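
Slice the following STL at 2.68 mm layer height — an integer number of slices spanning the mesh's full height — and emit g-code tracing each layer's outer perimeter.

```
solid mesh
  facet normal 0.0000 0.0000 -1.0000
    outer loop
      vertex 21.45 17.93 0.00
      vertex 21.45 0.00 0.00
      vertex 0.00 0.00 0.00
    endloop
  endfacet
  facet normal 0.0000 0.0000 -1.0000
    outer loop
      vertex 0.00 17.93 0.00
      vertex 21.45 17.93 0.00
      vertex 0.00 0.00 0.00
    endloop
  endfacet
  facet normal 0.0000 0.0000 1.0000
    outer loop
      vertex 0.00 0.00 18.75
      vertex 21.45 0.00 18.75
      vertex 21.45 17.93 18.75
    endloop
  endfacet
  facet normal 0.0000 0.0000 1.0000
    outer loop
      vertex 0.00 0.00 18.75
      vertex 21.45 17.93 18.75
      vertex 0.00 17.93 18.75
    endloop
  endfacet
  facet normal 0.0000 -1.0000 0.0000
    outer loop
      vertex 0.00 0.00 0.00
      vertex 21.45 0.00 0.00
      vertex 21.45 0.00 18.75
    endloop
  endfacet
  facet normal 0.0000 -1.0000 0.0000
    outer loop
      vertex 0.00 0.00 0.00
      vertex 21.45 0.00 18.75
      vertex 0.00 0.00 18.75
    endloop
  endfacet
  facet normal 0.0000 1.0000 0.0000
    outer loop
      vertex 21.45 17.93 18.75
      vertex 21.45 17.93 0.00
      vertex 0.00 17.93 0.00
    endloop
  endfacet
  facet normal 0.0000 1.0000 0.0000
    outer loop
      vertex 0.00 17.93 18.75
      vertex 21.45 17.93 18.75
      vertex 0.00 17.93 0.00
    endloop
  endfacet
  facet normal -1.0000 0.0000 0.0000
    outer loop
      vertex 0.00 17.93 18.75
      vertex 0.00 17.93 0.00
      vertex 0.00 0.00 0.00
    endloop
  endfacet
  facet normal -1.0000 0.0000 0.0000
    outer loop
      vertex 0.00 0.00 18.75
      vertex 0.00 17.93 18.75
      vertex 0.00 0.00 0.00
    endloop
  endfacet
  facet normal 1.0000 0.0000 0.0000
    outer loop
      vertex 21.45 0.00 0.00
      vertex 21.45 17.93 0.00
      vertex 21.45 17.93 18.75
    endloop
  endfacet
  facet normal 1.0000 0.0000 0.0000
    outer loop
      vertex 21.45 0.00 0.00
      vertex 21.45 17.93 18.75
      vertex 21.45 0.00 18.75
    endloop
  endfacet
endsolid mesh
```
; perimeter-only toolpath
G21 ; units = mm
G90 ; absolute positioning
G28 ; home
; layer 1
G0 Z2.68
G0 X0.00 Y0.00
G1 X21.45 Y0.00
G1 X21.45 Y17.93
G1 X0.00 Y17.93
G1 X0.00 Y0.00
; layer 2
G0 Z5.36
G0 X0.00 Y0.00
G1 X21.45 Y0.00
G1 X21.45 Y17.93
G1 X0.00 Y17.93
G1 X0.00 Y0.00
; layer 3
G0 Z8.04
G0 X0.00 Y0.00
G1 X21.45 Y0.00
G1 X21.45 Y17.93
G1 X0.00 Y17.93
G1 X0.00 Y0.00
; layer 4
G0 Z10.71
G0 X0.00 Y0.00
G1 X21.45 Y0.00
G1 X21.45 Y17.93
G1 X0.00 Y17.93
G1 X0.00 Y0.00
; layer 5
G0 Z13.39
G0 X0.00 Y0.00
G1 X21.45 Y0.00
G1 X21.45 Y17.93
G1 X0.00 Y17.93
G1 X0.00 Y0.00
; layer 6
G0 Z16.07
G0 X0.00 Y0.00
G1 X21.45 Y0.00
G1 X21.45 Y17.93
G1 X0.00 Y17.93
G1 X0.00 Y0.00
; layer 7
G0 Z18.75
G0 X0.00 Y0.00
G1 X21.45 Y0.00
G1 X21.45 Y17.93
G1 X0.00 Y17.93
G1 X0.00 Y0.00
M2 ; end

The solid is a rectangular box, roughly 21.4 × 17.9 mm footprint and 18.8 mm tall. Slicing at Δz = 2.68 mm — 7 equal slices spanning the solid's height, so layer i sits at z = i·h/7 — gives 7 non-empty perimeters. Each is a 4-segment closed polygon; G0 lifts to the layer z and rapids to the start vertex, then G1 traces the edges.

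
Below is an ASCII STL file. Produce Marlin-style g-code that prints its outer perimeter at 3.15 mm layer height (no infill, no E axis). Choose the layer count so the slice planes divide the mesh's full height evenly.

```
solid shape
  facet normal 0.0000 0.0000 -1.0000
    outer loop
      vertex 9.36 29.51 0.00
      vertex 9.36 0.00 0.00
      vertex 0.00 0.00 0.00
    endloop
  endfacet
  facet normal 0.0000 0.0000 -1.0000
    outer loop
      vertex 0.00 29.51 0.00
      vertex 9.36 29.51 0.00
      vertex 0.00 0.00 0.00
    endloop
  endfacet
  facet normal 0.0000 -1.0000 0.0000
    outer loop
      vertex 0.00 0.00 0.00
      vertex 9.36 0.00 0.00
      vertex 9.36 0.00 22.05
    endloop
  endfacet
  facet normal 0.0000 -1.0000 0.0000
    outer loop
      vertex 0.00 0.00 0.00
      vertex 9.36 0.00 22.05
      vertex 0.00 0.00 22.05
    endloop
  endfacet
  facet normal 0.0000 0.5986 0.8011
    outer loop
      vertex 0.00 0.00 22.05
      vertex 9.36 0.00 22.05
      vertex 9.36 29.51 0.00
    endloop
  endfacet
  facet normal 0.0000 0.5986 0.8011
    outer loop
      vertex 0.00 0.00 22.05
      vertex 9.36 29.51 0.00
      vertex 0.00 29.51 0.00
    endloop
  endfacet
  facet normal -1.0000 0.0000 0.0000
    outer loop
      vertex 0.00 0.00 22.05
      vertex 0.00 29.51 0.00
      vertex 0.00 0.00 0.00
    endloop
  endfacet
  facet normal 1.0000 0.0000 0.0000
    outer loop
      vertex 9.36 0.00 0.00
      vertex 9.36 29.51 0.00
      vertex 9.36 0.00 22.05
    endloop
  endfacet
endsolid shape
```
; perimeter-only toolpath
G21 ; units = mm
G90 ; absolute positioning
G28 ; home
; layer 1
G0 Z3.15
G0 X0.00 Y0.00
G1 X9.36 Y0.00
G1 X9.36 Y25.29
G1 X0.00 Y25.29
G1 X0.00 Y0.00
; layer 2
G0 Z6.30
G0 X0.00 Y0.00
G1 X9.36 Y0.00
G1 X9.36 Y21.08
G1 X0.00 Y21.08
G1 X0.00 Y0.00
; layer 3
G0 Z9.45
G0 X0.00 Y0.00
G1 X9.36 Y0.00
G1 X9.36 Y16.86
G1 X0.00 Y16.86
G1 X0.00 Y0.00
; layer 4
G0 Z12.60
G0 X0.00 Y0.00
G1 X9.36 Y0.00
G1 X9.36 Y12.65
G1 X0.00 Y12.65
G1 X0.00 Y0.00
; layer 5
G0 Z15.75
G0 X0.00 Y0.00
G1 X9.36 Y0.00
G1 X9.36 Y8.43
G1 X0.00 Y8.43
G1 X0.00 Y0.00
; layer 6
G0 Z18.90
G0 X0.00 Y0.00
G1 X9.36 Y0.00
G1 X9.36 Y4.22
G1 X0.00 Y4.22
G1 X0.00 Y0.00
M2 ; end

The solid is a wedge (ramp): 9.36 × 29.5 mm base, rising to 22.1 mm along the y=0 edge and sloping linearly to z=0 at y=29.5. Slicing at Δz = 3.15 mm — 7 equal slices spanning the solid's height, so layer i sits at z = i·h/7 — gives 6 non-empty perimeters. Each is a 4-segment closed polygon; G0 lifts to the layer z and rapids to the start vertex, then G1 traces the edges. The cross-section shrinks linearly with z (the slice at the apex is degenerate and omitted).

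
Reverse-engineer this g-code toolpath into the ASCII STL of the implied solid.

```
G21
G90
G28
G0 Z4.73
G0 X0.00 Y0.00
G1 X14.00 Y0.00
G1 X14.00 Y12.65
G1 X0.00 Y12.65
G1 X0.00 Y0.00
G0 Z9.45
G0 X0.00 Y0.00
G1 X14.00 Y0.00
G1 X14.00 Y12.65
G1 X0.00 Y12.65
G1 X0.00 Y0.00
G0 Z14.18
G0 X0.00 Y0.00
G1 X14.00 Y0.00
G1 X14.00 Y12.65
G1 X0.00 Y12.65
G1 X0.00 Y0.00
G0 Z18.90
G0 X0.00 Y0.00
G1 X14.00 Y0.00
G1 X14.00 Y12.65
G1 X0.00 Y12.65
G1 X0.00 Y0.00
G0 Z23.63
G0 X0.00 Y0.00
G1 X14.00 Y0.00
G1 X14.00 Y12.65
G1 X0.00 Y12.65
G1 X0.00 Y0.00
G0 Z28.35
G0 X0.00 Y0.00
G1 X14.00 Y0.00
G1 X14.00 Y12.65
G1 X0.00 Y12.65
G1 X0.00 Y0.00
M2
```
solid part
  facet normal 0.0000 0.0000 -1.0000
    outer loop
      vertex 14.00 12.65 0.00
      vertex 14.00 0.00 0.00
      vertex 0.00 0.00 0.00
    endloop
  endfacet
  facet normal 0.0000 0.0000 -1.0000
    outer loop
      vertex 0.00 12.65 0.00
      vertex 14.00 12.65 0.00
      vertex 0.00 0.00 0.00
    endloop
  endfacet
  facet normal 0.0000 0.0000 1.0000
    outer loop
      vertex 0.00 0.00 28.35
      vertex 14.00 0.00 28.35
      vertex 14.00 12.65 28.35
    endloop
  endfacet
  facet normal 0.0000 0.0000 1.0000
    outer loop
      vertex 0.00 0.00 28.35
      vertex 14.00 12.65 28.35
      vertex 0.00 12.65 28.35
    endloop
  endfacet
  facet normal 0.0000 -1.0000 0.0000
    outer loop
      vertex 0.00 0.00 0.00
      vertex 14.00 0.00 0.00
      vertex 14.00 0.00 28.35
    endloop
  endfacet
  facet normal 0.0000 -1.0000 0.0000
    outer loop
      vertex 0.00 0.00 0.00
      vertex 14.00 0.00 28.35
      vertex 0.00 0.00 28.35
    endloop
  endfacet
  facet normal 0.0000 1.0000 0.0000
    outer loop
      vertex 14.00 12.65 28.35
      vertex 14.00 12.65 0.00
      vertex 0.00 12.65 0.00
    endloop
  endfacet
  facet normal 0.0000 1.0000 0.0000
    outer loop
      vertex 0.00 12.65 28.35
      vertex 14.00 12.65 28.35
      vertex 0.00 12.65 0.00
    endloop
  endfacet
  facet normal -1.0000 0.0000 0.0000
    outer loop
      vertex 0.00 12.65 28.35
      vertex 0.00 12.65 0.00
      vertex 0.00 0.00 0.00
    endloop
  endfacet
  facet normal -1.0000 0.0000 0.0000
    outer loop
      vertex 0.00 0.00 28.35
      vertex 0.00 12.65 28.35
      vertex 0.00 0.00 0.00
    endloop
  endfacet
  facet normal 1.0000 0.0000 0.0000
    outer loop
      vertex 14.00 0.00 0.00
      vertex 14.00 12.65 0.00
      vertex 14.00 12.65 28.35
    endloop
  endfacet
  facet normal 1.0000 0.0000 0.0000
    outer loop
      vertex 14.00 0.00 0.00
      vertex 14.00 12.65 28.35
      vertex 14.00 0.00 28.35
    endloop
  endfacet
endsolid part

The G0 Z moves step by Δz≈4.73 mm. Every layer's G1 loop is the same polygon, so the solid is a straight extrusion of it from z=0 to z≈28.4. Closing with flat bottom and top caps and triangulating gives 12 facets — a rectangular box, roughly 14 × 12.7 mm footprint and 28.4 mm tall.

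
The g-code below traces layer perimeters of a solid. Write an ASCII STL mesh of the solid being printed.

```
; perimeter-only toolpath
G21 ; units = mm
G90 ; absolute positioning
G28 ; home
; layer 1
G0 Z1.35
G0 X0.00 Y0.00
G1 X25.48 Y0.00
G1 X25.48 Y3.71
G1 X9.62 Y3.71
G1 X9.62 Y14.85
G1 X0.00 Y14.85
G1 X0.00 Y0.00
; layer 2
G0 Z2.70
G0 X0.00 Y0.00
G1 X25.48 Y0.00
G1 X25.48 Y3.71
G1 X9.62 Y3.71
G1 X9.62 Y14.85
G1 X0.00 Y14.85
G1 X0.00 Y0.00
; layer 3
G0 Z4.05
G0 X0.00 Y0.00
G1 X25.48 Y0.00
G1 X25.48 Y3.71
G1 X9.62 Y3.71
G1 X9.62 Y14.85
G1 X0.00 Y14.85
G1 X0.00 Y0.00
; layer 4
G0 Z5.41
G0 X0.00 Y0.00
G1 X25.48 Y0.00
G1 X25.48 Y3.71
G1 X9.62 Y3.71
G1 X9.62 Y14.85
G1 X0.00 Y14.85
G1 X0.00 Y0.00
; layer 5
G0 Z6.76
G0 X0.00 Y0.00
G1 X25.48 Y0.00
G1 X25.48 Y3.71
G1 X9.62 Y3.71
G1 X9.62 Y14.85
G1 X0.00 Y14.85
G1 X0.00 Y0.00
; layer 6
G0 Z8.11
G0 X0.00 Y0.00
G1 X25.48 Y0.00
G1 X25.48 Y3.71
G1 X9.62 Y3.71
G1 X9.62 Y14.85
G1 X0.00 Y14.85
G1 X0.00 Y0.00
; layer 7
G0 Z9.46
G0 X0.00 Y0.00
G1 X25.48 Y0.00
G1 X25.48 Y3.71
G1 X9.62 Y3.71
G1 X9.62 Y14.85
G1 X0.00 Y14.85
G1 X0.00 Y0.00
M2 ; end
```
solid part
  facet normal 0.0000 0.0000 -1.0000
    outer loop
      vertex 25.48 3.71 0.00
      vertex 25.48 0.00 0.00
      vertex 0.00 0.00 0.00
    endloop
  endfacet
  facet normal 0.0000 0.0000 -1.0000
    outer loop
      vertex 9.62 3.71 0.00
      vertex 25.48 3.71 0.00
      vertex 0.00 0.00 0.00
    endloop
  endfacet
  facet normal 0.0000 0.0000 -1.0000
    outer loop
      vertex 9.62 14.85 0.00
      vertex 9.62 3.71 0.00
      vertex 0.00 0.00 0.00
    endloop
  endfacet
  facet normal 0.0000 0.0000 -1.0000
    outer loop
      vertex 0.00 14.85 0.00
      vertex 9.62 14.85 0.00
      vertex 0.00 0.00 0.00
    endloop
  endfacet
  facet normal 0.0000 0.0000 1.0000
    outer loop
      vertex 0.00 0.00 9.46
      vertex 25.48 0.00 9.46
      vertex 25.48 3.71 9.46
    endloop
  endfacet
  facet normal 0.0000 0.0000 1.0000
    outer loop
      vertex 0.00 0.00 9.46
      vertex 25.48 3.71 9.46
      vertex 9.62 3.71 9.46
    endloop
  endfacet
  facet normal 0.0000 0.0000 1.0000
    outer loop
      vertex 0.00 0.00 9.46
      vertex 9.62 3.71 9.46
      vertex 9.62 14.85 9.46
    endloop
  endfacet
  facet normal 0.0000 0.0000 1.0000
    outer loop
      vertex 0.00 0.00 9.46
      vertex 9.62 14.85 9.46
      vertex 0.00 14.85 9.46
    endloop
  endfacet
  facet normal 0.0000 -1.0000 0.0000
    outer loop
      vertex 0.00 0.00 0.00
      vertex 25.48 0.00 0.00
      vertex 25.48 0.00 9.46
    endloop
  endfacet
  facet normal 0.0000 -1.0000 0.0000
    outer loop
      vertex 0.00 0.00 0.00
      vertex 25.48 0.00 9.46
      vertex 0.00 0.00 9.46
    endloop
  endfacet
  facet normal 1.0000 0.0000 0.0000
    outer loop
      vertex 25.48 0.00 0.00
      vertex 25.48 3.71 0.00
      vertex 25.48 3.71 9.46
    endloop
  endfacet
  facet normal 1.0000 0.0000 0.0000
    outer loop
      vertex 25.48 0.00 0.00
      vertex 25.48 3.71 9.46
      vertex 25.48 0.00 9.46
    endloop
  endfacet
  facet normal 0.0000 1.0000 0.0000
    outer loop
      vertex 25.48 3.71 0.00
      vertex 9.62 3.71 0.00
      vertex 9.62 3.71 9.46
    endloop
  endfacet
  facet normal 0.0000 1.0000 0.0000
    outer loop
      vertex 25.48 3.71 0.00
      vertex 9.62 3.71 9.46
      vertex 25.48 3.71 9.46
    endloop
  endfacet
  facet normal 1.0000 0.0000 0.0000
    outer loop
      vertex 9.62 3.71 0.00
      vertex 9.62 14.85 0.00
      vertex 9.62 14.85 9.46
    endloop
  endfacet
  facet normal 1.0000 0.0000 0.0000
    outer loop
      vertex 9.62 3.71 0.00
      vertex 9.62 14.85 9.46
      vertex 9.62 3.71 9.46
    endloop
  endfacet
  facet normal 0.0000 1.0000 0.0000
    outer loop
      vertex 9.62 14.85 0.00
      vertex 0.00 14.85 0.00
      vertex 0.00 14.85 9.46
    endloop
  endfacet
  facet normal 0.0000 1.0000 0.0000
    outer loop
      vertex 9.62 14.85 0.00
      vertex 0.00 14.85 9.46
      vertex 9.62 14.85 9.46
    endloop
  endfacet
  facet normal -1.0000 0.0000 0.0000
    outer loop
      vertex 0.00 14.85 0.00
      vertex 0.00 0.00 0.00
      vertex 0.00 0.00 9.46
    endloop
  endfacet
  facet normal -1.0000 0.0000 0.0000
    outer loop
      vertex 0.00 14.85 0.00
      vertex 0.00 0.00 9.46
      vertex 0.00 14.85 9.46
    endloop
  endfacet
endsolid part

The G0 Z moves step by Δz≈1.35 mm. Every layer's G1 loop is the same polygon, so the solid is a straight extrusion of it from z=0 to z≈9.46. Closing with flat bottom and top caps and triangulating gives 20 facets — an L-shaped prism: outer 25.5 × 14.8 mm, arm thicknesses ≈ 3.71 mm (horizontal) and 9.62 mm (vertical), extruded 9.46 mm in z.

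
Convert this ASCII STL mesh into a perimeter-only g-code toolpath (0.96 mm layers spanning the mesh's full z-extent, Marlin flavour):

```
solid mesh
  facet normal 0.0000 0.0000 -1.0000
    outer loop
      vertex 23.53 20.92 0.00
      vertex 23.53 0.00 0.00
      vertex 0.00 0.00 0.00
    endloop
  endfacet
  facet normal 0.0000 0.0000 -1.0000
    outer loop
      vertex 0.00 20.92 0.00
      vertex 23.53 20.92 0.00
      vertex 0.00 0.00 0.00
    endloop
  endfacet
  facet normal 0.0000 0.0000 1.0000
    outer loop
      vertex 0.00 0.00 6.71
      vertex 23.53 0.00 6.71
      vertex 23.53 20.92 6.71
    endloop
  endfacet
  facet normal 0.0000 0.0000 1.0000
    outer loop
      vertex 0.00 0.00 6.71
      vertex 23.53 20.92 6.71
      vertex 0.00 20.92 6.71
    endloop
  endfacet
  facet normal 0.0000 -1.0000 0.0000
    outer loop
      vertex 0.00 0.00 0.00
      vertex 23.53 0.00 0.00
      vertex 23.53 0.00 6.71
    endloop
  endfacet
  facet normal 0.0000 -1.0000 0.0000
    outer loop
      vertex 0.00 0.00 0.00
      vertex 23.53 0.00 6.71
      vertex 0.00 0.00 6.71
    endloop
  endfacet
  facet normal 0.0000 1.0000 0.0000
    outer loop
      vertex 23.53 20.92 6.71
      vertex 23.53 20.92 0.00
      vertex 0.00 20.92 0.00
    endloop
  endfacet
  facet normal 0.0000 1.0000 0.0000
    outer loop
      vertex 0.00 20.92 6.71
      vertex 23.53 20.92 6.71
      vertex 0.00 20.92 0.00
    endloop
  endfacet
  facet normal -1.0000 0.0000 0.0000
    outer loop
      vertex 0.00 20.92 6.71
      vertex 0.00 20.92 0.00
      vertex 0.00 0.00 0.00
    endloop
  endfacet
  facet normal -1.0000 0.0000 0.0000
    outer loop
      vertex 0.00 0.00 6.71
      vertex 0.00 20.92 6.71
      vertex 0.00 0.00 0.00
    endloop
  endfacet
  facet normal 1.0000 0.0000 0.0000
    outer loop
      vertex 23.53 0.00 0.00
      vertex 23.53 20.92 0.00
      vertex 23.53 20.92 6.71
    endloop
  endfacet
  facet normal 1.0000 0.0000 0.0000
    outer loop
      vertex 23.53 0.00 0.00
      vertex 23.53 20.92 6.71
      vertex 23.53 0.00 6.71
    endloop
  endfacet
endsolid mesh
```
; perimeter-only toolpath
G21 ; units = mm
G90 ; absolute positioning
G28 ; home
; layer 1
G0 Z0.96
G0 X0.00 Y0.00
G1 X23.53 Y0.00
G1 X23.53 Y20.92
G1 X0.00 Y20.92
G1 X0.00 Y0.00
; layer 2
G0 Z1.92
G0 X0.00 Y0.00
G1 X23.53 Y0.00
G1 X23.53 Y20.92
G1 X0.00 Y20.92
G1 X0.00 Y0.00
; layer 3
G0 Z2.88
G0 X0.00 Y0.00
G1 X23.53 Y0.00
G1 X23.53 Y20.92
G1 X0.00 Y20.92
G1 X0.00 Y0.00
; layer 4
G0 Z3.83
G0 X0.00 Y0.00
G1 X23.53 Y0.00
G1 X23.53 Y20.92
G1 X0.00 Y20.92
G1 X0.00 Y0.00
; layer 5
G0 Z4.79
G0 X0.00 Y0.00
G1 X23.53 Y0.00
G1 X23.53 Y20.92
G1 X0.00 Y20.92
G1 X0.00 Y0.00
; layer 6
G0 Z5.75
G0 X0.00 Y0.00
G1 X23.53 Y0.00
G1 X23.53 Y20.92
G1 X0.00 Y20.92
G1 X0.00 Y0.00
; layer 7
G0 Z6.71
G0 X0.00 Y0.00
G1 X23.53 Y0.00
G1 X23.53 Y20.92
G1 X0.00 Y20.92
G1 X0.00 Y0.00
M2 ; end

The solid is a rectangular box, roughly 23.5 × 20.9 mm footprint and 6.71 mm tall. Slicing at Δz = 0.96 mm — 7 equal slices spanning the solid's height, so layer i sits at z = i·h/7 — gives 7 non-empty perimeters. Each is a 4-segment closed polygon; G0 lifts to the layer z and rapids to the start vertex, then G1 traces the edges.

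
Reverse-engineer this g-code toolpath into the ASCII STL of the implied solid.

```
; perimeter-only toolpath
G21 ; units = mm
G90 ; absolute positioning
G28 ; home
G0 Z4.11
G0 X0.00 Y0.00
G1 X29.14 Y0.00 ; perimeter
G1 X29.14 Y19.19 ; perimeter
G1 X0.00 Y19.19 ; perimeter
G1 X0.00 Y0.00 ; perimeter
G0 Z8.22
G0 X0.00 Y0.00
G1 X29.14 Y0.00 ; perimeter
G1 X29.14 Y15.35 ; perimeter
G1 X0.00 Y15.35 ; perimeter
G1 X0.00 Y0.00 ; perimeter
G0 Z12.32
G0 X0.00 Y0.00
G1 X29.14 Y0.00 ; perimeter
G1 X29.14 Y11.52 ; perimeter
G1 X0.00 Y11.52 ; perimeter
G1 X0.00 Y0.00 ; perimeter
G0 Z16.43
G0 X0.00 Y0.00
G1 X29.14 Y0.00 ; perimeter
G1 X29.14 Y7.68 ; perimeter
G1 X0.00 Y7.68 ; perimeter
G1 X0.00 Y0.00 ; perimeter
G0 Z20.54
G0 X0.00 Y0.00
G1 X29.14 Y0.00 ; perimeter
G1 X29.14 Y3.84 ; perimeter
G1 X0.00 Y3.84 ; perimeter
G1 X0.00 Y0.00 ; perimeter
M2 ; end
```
solid part
  facet normal 0.0000 0.0000 -1.0000
    outer loop
      vertex 29.14 23.03 0.00
      vertex 29.14 0.00 0.00
      vertex 0.00 0.00 0.00
    endloop
  endfacet
  facet normal 0.0000 0.0000 -1.0000
    outer loop
      vertex 0.00 23.03 0.00
      vertex 29.14 23.03 0.00
      vertex 0.00 0.00 0.00
    endloop
  endfacet
  facet normal 0.0000 -1.0000 0.0000
    outer loop
      vertex 0.00 0.00 0.00
      vertex 29.14 0.00 0.00
      vertex 29.14 0.00 24.65
    endloop
  endfacet
  facet normal 0.0000 -1.0000 0.0000
    outer loop
      vertex 0.00 0.00 0.00
      vertex 29.14 0.00 24.65
      vertex 0.00 0.00 24.65
    endloop
  endfacet
  facet normal 0.0000 0.7307 0.6827
    outer loop
      vertex 0.00 0.00 24.65
      vertex 29.14 0.00 24.65
      vertex 29.14 23.03 0.00
    endloop
  endfacet
  facet normal 0.0000 0.7307 0.6827
    outer loop
      vertex 0.00 0.00 24.65
      vertex 29.14 23.03 0.00
      vertex 0.00 23.03 0.00
    endloop
  endfacet
  facet normal -1.0000 0.0000 0.0000
    outer loop
      vertex 0.00 0.00 24.65
      vertex 0.00 23.03 0.00
      vertex 0.00 0.00 0.00
    endloop
  endfacet
  facet normal 1.0000 0.0000 0.0000
    outer loop
      vertex 29.14 0.00 0.00
      vertex 29.14 23.03 0.00
      vertex 29.14 0.00 24.65
    endloop
  endfacet
endsolid part

The G0 Z moves step by Δz≈4.11 mm. The G1 loops shrink linearly with z, so the solid tapers from its base footprint up to z≈24.6. Closing with a flat bottom cap and the tapered top and triangulating gives 8 facets — a wedge (ramp): 29.1 × 23 mm base, rising to 24.6 mm along the y=0 edge and sloping linearly to z=0 at y=23.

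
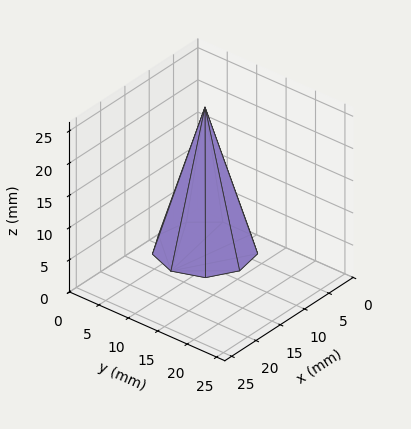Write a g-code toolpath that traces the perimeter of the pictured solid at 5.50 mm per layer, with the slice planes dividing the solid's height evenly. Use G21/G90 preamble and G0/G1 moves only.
Reading the render: the shape is a regular 9-sided pyramid, base circumscribed radius ≈ 7 mm, apex at z ≈ 22 mm (dimensions read to the nearest mm from the axis ticks). For the g-code, the solid's height is divided into equal slices at the stated Δz and each level perimeter traced with G1 moves after a G0 lift.

; perimeter-only toolpath
G21 ; units = mm
G90 ; absolute positioning
G28 ; home
; layer 1
G0 Z5.50
G0 X12.25 Y7.00
G1 X11.02 Y10.38
G1 X7.92 Y12.17
G1 X4.38 Y11.54
G1 X2.06 Y8.79
G1 X2.06 Y5.21
G1 X4.38 Y2.46
G1 X7.92 Y1.83
G1 X11.02 Y3.62
G1 X12.25 Y7.00
; layer 2
G0 Z11.00
G0 X10.50 Y7.00
G1 X9.68 Y9.25
G1 X7.61 Y10.45
G1 X5.25 Y10.03
G1 X3.71 Y8.20
G1 X3.71 Y5.80
G1 X5.25 Y3.97
G1 X7.61 Y3.56
G1 X9.68 Y4.75
G1 X10.50 Y7.00
; layer 3
G0 Z16.50
G0 X8.75 Y7.00
G1 X8.34 Y8.12
G1 X7.30 Y8.72
G1 X6.12 Y8.52
G1 X5.36 Y7.60
G1 X5.36 Y6.40
G1 X6.12 Y5.49
G1 X7.30 Y5.28
G1 X8.34 Y5.88
G1 X8.75 Y7.00
M2 ; end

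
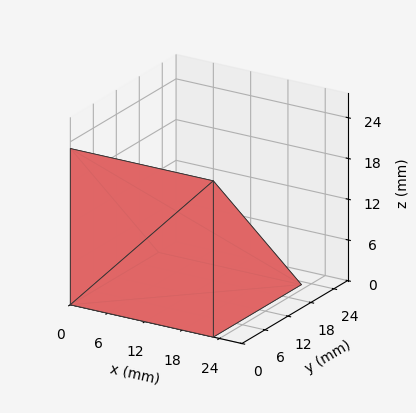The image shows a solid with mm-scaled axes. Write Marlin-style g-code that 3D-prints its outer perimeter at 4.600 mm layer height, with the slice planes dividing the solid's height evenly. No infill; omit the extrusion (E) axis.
Reading the render: the shape is a wedge (ramp): 23 × 23 mm base, rising to 23 mm along the y=0 edge and sloping linearly to z=0 at y=23 (dimensions read to the nearest mm from the axis ticks). For the g-code, the solid's height is divided into equal slices at the stated Δz and each level perimeter traced with G1 moves after a G0 lift.

; perimeter-only toolpath
G21 ; units = mm
G90 ; absolute positioning
G28 ; home
; layer 1
G0 Z4.600
G0 X0.000 Y0.000
G1 X23.000 Y0.000
G1 X23.000 Y18.400
G1 X0.000 Y18.400
G1 X0.000 Y0.000
; layer 2
G0 Z9.200
G0 X0.000 Y0.000
G1 X23.000 Y0.000
G1 X23.000 Y13.800
G1 X0.000 Y13.800
G1 X0.000 Y0.000
; layer 3
G0 Z13.800
G0 X0.000 Y0.000
G1 X23.000 Y0.000
G1 X23.000 Y9.200
G1 X0.000 Y9.200
G1 X0.000 Y0.000
; layer 4
G0 Z18.400
G0 X0.000 Y0.000
G1 X23.000 Y0.000
G1 X23.000 Y4.600
G1 X0.000 Y4.600
G1 X0.000 Y0.000
M2 ; end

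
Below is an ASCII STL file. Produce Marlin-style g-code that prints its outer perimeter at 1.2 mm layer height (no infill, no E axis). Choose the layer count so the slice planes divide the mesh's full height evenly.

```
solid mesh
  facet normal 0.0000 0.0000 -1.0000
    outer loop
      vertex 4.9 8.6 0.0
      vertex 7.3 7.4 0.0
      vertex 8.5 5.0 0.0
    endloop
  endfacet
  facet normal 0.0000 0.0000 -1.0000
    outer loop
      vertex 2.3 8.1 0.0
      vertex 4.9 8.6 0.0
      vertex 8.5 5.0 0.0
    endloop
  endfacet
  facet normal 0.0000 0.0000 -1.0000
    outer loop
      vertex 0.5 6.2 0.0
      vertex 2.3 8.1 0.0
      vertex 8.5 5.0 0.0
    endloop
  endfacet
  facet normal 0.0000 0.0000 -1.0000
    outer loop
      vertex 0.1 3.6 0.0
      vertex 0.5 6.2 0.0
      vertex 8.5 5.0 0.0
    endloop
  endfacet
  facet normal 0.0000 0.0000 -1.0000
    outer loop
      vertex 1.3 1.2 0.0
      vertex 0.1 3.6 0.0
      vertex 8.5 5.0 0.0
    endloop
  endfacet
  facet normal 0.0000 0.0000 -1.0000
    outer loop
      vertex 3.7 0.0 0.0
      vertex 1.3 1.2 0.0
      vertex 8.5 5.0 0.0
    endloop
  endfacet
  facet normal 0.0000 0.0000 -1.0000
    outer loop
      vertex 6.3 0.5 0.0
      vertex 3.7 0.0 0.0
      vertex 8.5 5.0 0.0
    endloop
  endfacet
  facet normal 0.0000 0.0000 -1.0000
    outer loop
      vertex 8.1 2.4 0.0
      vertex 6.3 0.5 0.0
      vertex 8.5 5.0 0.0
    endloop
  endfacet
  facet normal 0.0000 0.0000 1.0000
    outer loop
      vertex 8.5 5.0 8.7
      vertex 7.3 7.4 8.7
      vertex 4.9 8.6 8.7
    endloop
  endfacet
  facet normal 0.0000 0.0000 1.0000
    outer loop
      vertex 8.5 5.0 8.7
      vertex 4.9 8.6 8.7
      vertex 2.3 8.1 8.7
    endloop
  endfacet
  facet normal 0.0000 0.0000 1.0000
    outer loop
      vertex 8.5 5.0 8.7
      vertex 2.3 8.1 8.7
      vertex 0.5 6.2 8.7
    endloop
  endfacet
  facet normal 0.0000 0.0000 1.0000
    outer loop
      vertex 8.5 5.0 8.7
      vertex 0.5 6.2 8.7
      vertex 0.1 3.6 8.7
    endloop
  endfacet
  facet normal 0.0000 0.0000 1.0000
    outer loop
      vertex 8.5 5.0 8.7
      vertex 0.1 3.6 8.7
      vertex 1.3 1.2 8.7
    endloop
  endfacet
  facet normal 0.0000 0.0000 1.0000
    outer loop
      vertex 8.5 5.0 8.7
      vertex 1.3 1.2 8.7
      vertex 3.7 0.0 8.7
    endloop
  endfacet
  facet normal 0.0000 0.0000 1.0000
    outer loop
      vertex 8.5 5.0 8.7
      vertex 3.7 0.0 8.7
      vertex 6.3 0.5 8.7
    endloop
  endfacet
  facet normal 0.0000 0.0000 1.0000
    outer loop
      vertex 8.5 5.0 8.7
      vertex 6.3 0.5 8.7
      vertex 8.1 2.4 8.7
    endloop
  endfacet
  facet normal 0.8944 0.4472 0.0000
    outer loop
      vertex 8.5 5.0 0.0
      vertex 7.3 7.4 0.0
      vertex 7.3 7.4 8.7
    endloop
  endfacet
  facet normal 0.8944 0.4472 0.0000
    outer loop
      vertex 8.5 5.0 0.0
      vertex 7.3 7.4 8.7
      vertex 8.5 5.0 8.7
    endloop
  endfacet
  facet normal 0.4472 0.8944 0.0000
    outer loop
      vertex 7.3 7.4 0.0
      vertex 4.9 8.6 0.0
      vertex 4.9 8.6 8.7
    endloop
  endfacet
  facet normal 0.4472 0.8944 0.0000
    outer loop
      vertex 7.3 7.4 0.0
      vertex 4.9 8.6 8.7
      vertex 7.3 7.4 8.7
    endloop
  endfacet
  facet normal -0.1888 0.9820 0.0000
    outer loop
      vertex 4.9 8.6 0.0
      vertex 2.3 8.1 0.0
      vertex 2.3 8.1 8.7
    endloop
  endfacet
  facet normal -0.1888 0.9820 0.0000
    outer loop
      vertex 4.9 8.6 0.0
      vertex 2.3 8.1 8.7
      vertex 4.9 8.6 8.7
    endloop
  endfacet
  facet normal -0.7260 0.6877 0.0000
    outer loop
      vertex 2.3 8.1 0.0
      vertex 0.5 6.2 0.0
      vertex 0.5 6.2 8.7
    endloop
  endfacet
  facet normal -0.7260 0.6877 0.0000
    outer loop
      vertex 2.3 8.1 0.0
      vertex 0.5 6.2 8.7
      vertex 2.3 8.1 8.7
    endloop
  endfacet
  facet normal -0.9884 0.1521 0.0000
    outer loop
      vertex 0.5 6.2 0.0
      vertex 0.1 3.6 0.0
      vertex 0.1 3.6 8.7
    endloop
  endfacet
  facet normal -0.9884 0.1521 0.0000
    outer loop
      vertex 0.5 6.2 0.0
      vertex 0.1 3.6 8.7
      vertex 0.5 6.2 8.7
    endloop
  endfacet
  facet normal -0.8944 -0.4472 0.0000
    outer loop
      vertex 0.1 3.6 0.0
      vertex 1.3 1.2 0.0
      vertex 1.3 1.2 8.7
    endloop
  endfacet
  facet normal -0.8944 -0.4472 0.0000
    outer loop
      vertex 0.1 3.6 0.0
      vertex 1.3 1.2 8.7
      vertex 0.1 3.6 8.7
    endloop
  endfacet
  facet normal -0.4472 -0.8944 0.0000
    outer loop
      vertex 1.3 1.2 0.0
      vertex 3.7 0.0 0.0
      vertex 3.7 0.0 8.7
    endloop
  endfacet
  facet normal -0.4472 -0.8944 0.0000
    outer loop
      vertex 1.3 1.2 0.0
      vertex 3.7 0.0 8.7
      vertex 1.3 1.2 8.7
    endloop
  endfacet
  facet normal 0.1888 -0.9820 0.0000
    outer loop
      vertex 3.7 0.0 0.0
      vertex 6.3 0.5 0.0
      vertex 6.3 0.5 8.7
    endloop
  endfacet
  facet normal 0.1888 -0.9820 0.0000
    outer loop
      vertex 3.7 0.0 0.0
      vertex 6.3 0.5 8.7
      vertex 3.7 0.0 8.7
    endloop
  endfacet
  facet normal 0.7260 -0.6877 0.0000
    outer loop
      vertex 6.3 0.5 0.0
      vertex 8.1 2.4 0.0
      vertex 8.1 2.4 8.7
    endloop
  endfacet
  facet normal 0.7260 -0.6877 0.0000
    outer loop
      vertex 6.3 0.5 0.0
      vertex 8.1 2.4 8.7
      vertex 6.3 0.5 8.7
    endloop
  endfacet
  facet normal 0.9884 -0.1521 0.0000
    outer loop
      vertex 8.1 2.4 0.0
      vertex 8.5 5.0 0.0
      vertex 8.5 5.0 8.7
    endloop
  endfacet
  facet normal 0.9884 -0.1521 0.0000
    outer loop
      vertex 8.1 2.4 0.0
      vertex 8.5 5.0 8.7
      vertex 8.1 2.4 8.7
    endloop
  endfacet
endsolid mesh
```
; perimeter-only toolpath
G21 ; units = mm
G90 ; absolute positioning
G28 ; home
; layer 1
G0 Z1.2
G0 X8.5 Y5.0
G1 X7.3 Y7.4
G1 X4.9 Y8.6
G1 X2.3 Y8.1
G1 X0.5 Y6.2
G1 X0.1 Y3.6
G1 X1.3 Y1.2
G1 X3.7 Y0.0
G1 X6.3 Y0.5
G1 X8.1 Y2.4
G1 X8.5 Y5.0
; layer 2
G0 Z2.5
G0 X8.5 Y5.0
G1 X7.3 Y7.4
G1 X4.9 Y8.6
G1 X2.3 Y8.1
G1 X0.5 Y6.2
G1 X0.1 Y3.6
G1 X1.3 Y1.2
G1 X3.7 Y0.0
G1 X6.3 Y0.5
G1 X8.1 Y2.4
G1 X8.5 Y5.0
; layer 3
G0 Z3.7
G0 X8.5 Y5.0
G1 X7.3 Y7.4
G1 X4.9 Y8.6
G1 X2.3 Y8.1
G1 X0.5 Y6.2
G1 X0.1 Y3.6
G1 X1.3 Y1.2
G1 X3.7 Y0.0
G1 X6.3 Y0.5
G1 X8.1 Y2.4
G1 X8.5 Y5.0
; layer 4
G0 Z5.0
G0 X8.5 Y5.0
G1 X7.3 Y7.4
G1 X4.9 Y8.6
G1 X2.3 Y8.1
G1 X0.5 Y6.2
G1 X0.1 Y3.6
G1 X1.3 Y1.2
G1 X3.7 Y0.0
G1 X6.3 Y0.5
G1 X8.1 Y2.4
G1 X8.5 Y5.0
; layer 5
G0 Z6.2
G0 X8.5 Y5.0
G1 X7.3 Y7.4
G1 X4.9 Y8.6
G1 X2.3 Y8.1
G1 X0.5 Y6.2
G1 X0.1 Y3.6
G1 X1.3 Y1.2
G1 X3.7 Y0.0
G1 X6.3 Y0.5
G1 X8.1 Y2.4
G1 X8.5 Y5.0
; layer 6
G0 Z7.5
G0 X8.5 Y5.0
G1 X7.3 Y7.4
G1 X4.9 Y8.6
G1 X2.3 Y8.1
G1 X0.5 Y6.2
G1 X0.1 Y3.6
G1 X1.3 Y1.2
G1 X3.7 Y0.0
G1 X6.3 Y0.5
G1 X8.1 Y2.4
G1 X8.5 Y5.0
; layer 7
G0 Z8.7
G0 X8.5 Y5.0
G1 X7.3 Y7.4
G1 X4.9 Y8.6
G1 X2.3 Y8.1
G1 X0.5 Y6.2
G1 X0.1 Y3.6
G1 X1.3 Y1.2
G1 X3.7 Y0.0
G1 X6.3 Y0.5
G1 X8.1 Y2.4
G1 X8.5 Y5.0
M2 ; end

The solid is a regular 10-sided prism (a cylinder approximated with 10 flat sides), circumscribed radius ≈ 4.3 mm, height ≈ 8.7 mm. Slicing at Δz = 1.2 mm — 7 equal slices spanning the solid's height, so layer i sits at z = i·h/7 — gives 7 non-empty perimeters. Each is a 10-segment closed polygon; G0 lifts to the layer z and rapids to the start vertex, then G1 traces the edges.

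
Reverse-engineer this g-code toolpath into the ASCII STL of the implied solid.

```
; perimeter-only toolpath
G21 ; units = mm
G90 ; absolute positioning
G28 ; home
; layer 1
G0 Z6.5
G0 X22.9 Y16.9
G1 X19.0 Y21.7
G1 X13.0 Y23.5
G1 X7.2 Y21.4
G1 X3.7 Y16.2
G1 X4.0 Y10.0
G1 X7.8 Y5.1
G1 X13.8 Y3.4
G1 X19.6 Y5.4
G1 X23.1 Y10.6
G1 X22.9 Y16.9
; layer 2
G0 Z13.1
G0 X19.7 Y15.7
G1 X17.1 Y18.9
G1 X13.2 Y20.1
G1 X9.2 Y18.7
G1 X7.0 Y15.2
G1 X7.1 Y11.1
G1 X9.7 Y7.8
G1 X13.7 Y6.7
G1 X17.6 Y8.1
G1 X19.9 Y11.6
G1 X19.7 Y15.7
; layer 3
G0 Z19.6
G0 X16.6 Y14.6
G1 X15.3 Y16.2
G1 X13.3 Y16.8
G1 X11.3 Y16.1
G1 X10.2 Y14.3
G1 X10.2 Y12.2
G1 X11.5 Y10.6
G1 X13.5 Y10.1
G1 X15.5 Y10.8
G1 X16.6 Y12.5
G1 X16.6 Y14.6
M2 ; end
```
solid part
  facet normal 0.0000 0.0000 -1.0000
    outer loop
      vertex 12.9 26.8 0.0
      vertex 20.9 24.5 0.0
      vertex 26.0 18.0 0.0
    endloop
  endfacet
  facet normal 0.0000 0.0000 -1.0000
    outer loop
      vertex 5.1 24.0 0.0
      vertex 12.9 26.8 0.0
      vertex 26.0 18.0 0.0
    endloop
  endfacet
  facet normal 0.0000 0.0000 -1.0000
    outer loop
      vertex 0.5 17.1 0.0
      vertex 5.1 24.0 0.0
      vertex 26.0 18.0 0.0
    endloop
  endfacet
  facet normal 0.0000 0.0000 -1.0000
    outer loop
      vertex 0.8 8.8 0.0
      vertex 0.5 17.1 0.0
      vertex 26.0 18.0 0.0
    endloop
  endfacet
  facet normal 0.0000 0.0000 -1.0000
    outer loop
      vertex 5.9 2.3 0.0
      vertex 0.8 8.8 0.0
      vertex 26.0 18.0 0.0
    endloop
  endfacet
  facet normal 0.0000 0.0000 -1.0000
    outer loop
      vertex 13.9 0.0 0.0
      vertex 5.9 2.3 0.0
      vertex 26.0 18.0 0.0
    endloop
  endfacet
  facet normal 0.0000 0.0000 -1.0000
    outer loop
      vertex 21.7 2.8 0.0
      vertex 13.9 0.0 0.0
      vertex 26.0 18.0 0.0
    endloop
  endfacet
  facet normal 0.0000 0.0000 -1.0000
    outer loop
      vertex 26.3 9.7 0.0
      vertex 21.7 2.8 0.0
      vertex 26.0 18.0 0.0
    endloop
  endfacet
  facet normal 0.7074 0.5550 0.4376
    outer loop
      vertex 26.0 18.0 0.0
      vertex 20.9 24.5 0.0
      vertex 13.4 13.4 26.2
    endloop
  endfacet
  facet normal 0.2485 0.8643 0.4373
    outer loop
      vertex 20.9 24.5 0.0
      vertex 12.9 26.8 0.0
      vertex 13.4 13.4 26.2
    endloop
  endfacet
  facet normal -0.3037 0.8459 0.4384
    outer loop
      vertex 12.9 26.8 0.0
      vertex 5.1 24.0 0.0
      vertex 13.4 13.4 26.2
    endloop
  endfacet
  facet normal -0.7478 0.4985 0.4386
    outer loop
      vertex 5.1 24.0 0.0
      vertex 0.5 17.1 0.0
      vertex 13.4 13.4 26.2
    endloop
  endfacet
  facet normal -0.8985 -0.0325 0.4378
    outer loop
      vertex 0.5 17.1 0.0
      vertex 0.8 8.8 0.0
      vertex 13.4 13.4 26.2
    endloop
  endfacet
  facet normal -0.7074 -0.5550 0.4376
    outer loop
      vertex 0.8 8.8 0.0
      vertex 5.9 2.3 0.0
      vertex 13.4 13.4 26.2
    endloop
  endfacet
  facet normal -0.2485 -0.8643 0.4373
    outer loop
      vertex 5.9 2.3 0.0
      vertex 13.9 0.0 0.0
      vertex 13.4 13.4 26.2
    endloop
  endfacet
  facet normal 0.3037 -0.8459 0.4384
    outer loop
      vertex 13.9 0.0 0.0
      vertex 21.7 2.8 0.0
      vertex 13.4 13.4 26.2
    endloop
  endfacet
  facet normal 0.7478 -0.4985 0.4386
    outer loop
      vertex 21.7 2.8 0.0
      vertex 26.3 9.7 0.0
      vertex 13.4 13.4 26.2
    endloop
  endfacet
  facet normal 0.8985 0.0325 0.4378
    outer loop
      vertex 26.3 9.7 0.0
      vertex 26.0 18.0 0.0
      vertex 13.4 13.4 26.2
    endloop
  endfacet
endsolid part

The G0 Z moves step by Δz≈6.5 mm. The G1 loops shrink linearly with z, so the solid tapers from its base footprint up to z≈26.2. Closing with a flat bottom cap and the tapered top and triangulating gives 18 facets — a regular 10-sided pyramid, base circumscribed radius ≈ 13.4 mm, apex at z ≈ 26.2 mm.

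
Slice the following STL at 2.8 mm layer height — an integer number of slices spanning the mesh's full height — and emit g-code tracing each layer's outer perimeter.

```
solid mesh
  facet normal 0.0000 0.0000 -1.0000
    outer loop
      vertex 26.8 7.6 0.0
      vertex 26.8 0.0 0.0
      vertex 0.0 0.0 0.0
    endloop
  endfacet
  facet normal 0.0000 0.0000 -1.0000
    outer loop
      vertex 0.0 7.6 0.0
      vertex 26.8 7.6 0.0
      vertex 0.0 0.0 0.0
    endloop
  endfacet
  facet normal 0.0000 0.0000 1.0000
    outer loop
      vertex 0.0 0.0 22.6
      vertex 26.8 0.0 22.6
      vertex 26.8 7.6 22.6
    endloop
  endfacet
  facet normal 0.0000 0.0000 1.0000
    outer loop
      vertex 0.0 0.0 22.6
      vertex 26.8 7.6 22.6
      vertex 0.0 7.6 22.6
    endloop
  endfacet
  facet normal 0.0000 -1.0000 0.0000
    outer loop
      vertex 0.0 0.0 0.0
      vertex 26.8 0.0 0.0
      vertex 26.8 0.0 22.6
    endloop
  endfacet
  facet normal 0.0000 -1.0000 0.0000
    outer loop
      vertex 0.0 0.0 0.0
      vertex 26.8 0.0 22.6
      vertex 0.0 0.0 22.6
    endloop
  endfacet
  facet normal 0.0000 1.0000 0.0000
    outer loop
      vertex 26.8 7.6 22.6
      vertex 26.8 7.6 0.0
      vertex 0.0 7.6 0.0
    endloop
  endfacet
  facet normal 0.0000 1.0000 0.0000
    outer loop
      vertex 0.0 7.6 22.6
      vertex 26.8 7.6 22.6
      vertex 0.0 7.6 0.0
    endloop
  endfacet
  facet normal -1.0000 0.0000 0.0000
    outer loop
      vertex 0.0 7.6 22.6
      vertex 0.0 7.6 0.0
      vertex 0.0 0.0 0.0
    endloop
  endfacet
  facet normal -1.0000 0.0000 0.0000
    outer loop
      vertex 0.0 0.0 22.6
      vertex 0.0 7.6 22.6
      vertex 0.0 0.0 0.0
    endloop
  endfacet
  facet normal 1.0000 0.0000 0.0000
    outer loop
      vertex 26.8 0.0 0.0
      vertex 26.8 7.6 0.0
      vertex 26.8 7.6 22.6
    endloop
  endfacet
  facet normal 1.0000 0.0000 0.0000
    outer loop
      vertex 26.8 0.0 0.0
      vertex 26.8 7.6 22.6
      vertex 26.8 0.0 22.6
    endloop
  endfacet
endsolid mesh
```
; perimeter-only toolpath
G21 ; units = mm
G90 ; absolute positioning
G28 ; home
; layer 1
G0 Z2.8
G0 X0.0 Y0.0
G1 X26.8 Y0.0
G1 X26.8 Y7.6
G1 X0.0 Y7.6
G1 X0.0 Y0.0
; layer 2
G0 Z5.7
G0 X0.0 Y0.0
G1 X26.8 Y0.0
G1 X26.8 Y7.6
G1 X0.0 Y7.6
G1 X0.0 Y0.0
; layer 3
G0 Z8.5
G0 X0.0 Y0.0
G1 X26.8 Y0.0
G1 X26.8 Y7.6
G1 X0.0 Y7.6
G1 X0.0 Y0.0
; layer 4
G0 Z11.3
G0 X0.0 Y0.0
G1 X26.8 Y0.0
G1 X26.8 Y7.6
G1 X0.0 Y7.6
G1 X0.0 Y0.0
; layer 5
G0 Z14.1
G0 X0.0 Y0.0
G1 X26.8 Y0.0
G1 X26.8 Y7.6
G1 X0.0 Y7.6
G1 X0.0 Y0.0
; layer 6
G0 Z17.0
G0 X0.0 Y0.0
G1 X26.8 Y0.0
G1 X26.8 Y7.6
G1 X0.0 Y7.6
G1 X0.0 Y0.0
; layer 7
G0 Z19.8
G0 X0.0 Y0.0
G1 X26.8 Y0.0
G1 X26.8 Y7.6
G1 X0.0 Y7.6
G1 X0.0 Y0.0
; layer 8
G0 Z22.6
G0 X0.0 Y0.0
G1 X26.8 Y0.0
G1 X26.8 Y7.6
G1 X0.0 Y7.6
G1 X0.0 Y0.0
M2 ; end

The solid is a rectangular box, roughly 26.8 × 7.6 mm footprint and 22.6 mm tall. Slicing at Δz = 2.8 mm — 8 equal slices spanning the solid's height, so layer i sits at z = i·h/8 — gives 8 non-empty perimeters. Each is a 4-segment closed polygon; G0 lifts to the layer z and rapids to the start vertex, then G1 traces the edges.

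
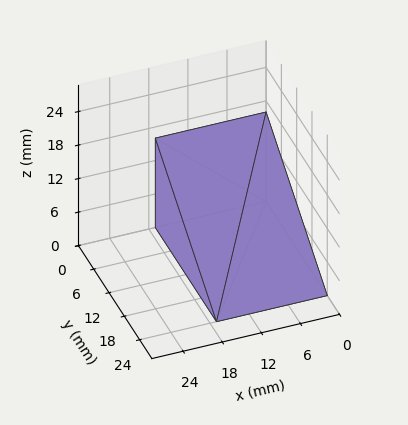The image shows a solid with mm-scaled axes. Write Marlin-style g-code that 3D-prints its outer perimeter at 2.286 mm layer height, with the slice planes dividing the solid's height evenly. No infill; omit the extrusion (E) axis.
Reading the render: the shape is a wedge (ramp): 17 × 24 mm base, rising to 16 mm along the y=0 edge and sloping linearly to z=0 at y=24 (dimensions read to the nearest mm from the axis ticks). For the g-code, the solid's height is divided into equal slices at the stated Δz and each level perimeter traced with G1 moves after a G0 lift.

; perimeter-only toolpath
G21 ; units = mm
G90 ; absolute positioning
G28 ; home
; layer 1
G0 Z2.286
G0 X0.000 Y0.000
G1 X17.000 Y0.000
G1 X17.000 Y20.571
G1 X0.000 Y20.571
G1 X0.000 Y0.000
; layer 2
G0 Z4.571
G0 X0.000 Y0.000
G1 X17.000 Y0.000
G1 X17.000 Y17.143
G1 X0.000 Y17.143
G1 X0.000 Y0.000
; layer 3
G0 Z6.857
G0 X0.000 Y0.000
G1 X17.000 Y0.000
G1 X17.000 Y13.714
G1 X0.000 Y13.714
G1 X0.000 Y0.000
; layer 4
G0 Z9.143
G0 X0.000 Y0.000
G1 X17.000 Y0.000
G1 X17.000 Y10.286
G1 X0.000 Y10.286
G1 X0.000 Y0.000
; layer 5
G0 Z11.429
G0 X0.000 Y0.000
G1 X17.000 Y0.000
G1 X17.000 Y6.857
G1 X0.000 Y6.857
G1 X0.000 Y0.000
; layer 6
G0 Z13.714
G0 X0.000 Y0.000
G1 X17.000 Y0.000
G1 X17.000 Y3.429
G1 X0.000 Y3.429
G1 X0.000 Y0.000
M2 ; end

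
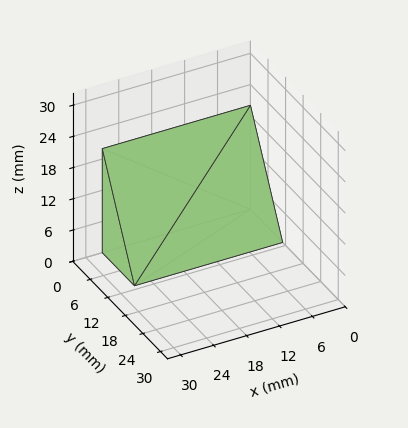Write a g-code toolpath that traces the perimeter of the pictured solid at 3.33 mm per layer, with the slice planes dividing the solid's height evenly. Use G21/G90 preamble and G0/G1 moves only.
Reading the render: the shape is a wedge (ramp): 27 × 11 mm base, rising to 20 mm along the y=0 edge and sloping linearly to z=0 at y=11 (dimensions read to the nearest mm from the axis ticks). For the g-code, the solid's height is divided into equal slices at the stated Δz and each level perimeter traced with G1 moves after a G0 lift.

; perimeter-only toolpath
G21 ; units = mm
G90 ; absolute positioning
G28 ; home
; layer 1
G0 Z3.33
G0 X0.00 Y0.00
G1 X27.00 Y0.00
G1 X27.00 Y9.17
G1 X0.00 Y9.17
G1 X0.00 Y0.00
; layer 2
G0 Z6.67
G0 X0.00 Y0.00
G1 X27.00 Y0.00
G1 X27.00 Y7.33
G1 X0.00 Y7.33
G1 X0.00 Y0.00
; layer 3
G0 Z10.00
G0 X0.00 Y0.00
G1 X27.00 Y0.00
G1 X27.00 Y5.50
G1 X0.00 Y5.50
G1 X0.00 Y0.00
; layer 4
G0 Z13.33
G0 X0.00 Y0.00
G1 X27.00 Y0.00
G1 X27.00 Y3.67
G1 X0.00 Y3.67
G1 X0.00 Y0.00
; layer 5
G0 Z16.67
G0 X0.00 Y0.00
G1 X27.00 Y0.00
G1 X27.00 Y1.83
G1 X0.00 Y1.83
G1 X0.00 Y0.00
M2 ; end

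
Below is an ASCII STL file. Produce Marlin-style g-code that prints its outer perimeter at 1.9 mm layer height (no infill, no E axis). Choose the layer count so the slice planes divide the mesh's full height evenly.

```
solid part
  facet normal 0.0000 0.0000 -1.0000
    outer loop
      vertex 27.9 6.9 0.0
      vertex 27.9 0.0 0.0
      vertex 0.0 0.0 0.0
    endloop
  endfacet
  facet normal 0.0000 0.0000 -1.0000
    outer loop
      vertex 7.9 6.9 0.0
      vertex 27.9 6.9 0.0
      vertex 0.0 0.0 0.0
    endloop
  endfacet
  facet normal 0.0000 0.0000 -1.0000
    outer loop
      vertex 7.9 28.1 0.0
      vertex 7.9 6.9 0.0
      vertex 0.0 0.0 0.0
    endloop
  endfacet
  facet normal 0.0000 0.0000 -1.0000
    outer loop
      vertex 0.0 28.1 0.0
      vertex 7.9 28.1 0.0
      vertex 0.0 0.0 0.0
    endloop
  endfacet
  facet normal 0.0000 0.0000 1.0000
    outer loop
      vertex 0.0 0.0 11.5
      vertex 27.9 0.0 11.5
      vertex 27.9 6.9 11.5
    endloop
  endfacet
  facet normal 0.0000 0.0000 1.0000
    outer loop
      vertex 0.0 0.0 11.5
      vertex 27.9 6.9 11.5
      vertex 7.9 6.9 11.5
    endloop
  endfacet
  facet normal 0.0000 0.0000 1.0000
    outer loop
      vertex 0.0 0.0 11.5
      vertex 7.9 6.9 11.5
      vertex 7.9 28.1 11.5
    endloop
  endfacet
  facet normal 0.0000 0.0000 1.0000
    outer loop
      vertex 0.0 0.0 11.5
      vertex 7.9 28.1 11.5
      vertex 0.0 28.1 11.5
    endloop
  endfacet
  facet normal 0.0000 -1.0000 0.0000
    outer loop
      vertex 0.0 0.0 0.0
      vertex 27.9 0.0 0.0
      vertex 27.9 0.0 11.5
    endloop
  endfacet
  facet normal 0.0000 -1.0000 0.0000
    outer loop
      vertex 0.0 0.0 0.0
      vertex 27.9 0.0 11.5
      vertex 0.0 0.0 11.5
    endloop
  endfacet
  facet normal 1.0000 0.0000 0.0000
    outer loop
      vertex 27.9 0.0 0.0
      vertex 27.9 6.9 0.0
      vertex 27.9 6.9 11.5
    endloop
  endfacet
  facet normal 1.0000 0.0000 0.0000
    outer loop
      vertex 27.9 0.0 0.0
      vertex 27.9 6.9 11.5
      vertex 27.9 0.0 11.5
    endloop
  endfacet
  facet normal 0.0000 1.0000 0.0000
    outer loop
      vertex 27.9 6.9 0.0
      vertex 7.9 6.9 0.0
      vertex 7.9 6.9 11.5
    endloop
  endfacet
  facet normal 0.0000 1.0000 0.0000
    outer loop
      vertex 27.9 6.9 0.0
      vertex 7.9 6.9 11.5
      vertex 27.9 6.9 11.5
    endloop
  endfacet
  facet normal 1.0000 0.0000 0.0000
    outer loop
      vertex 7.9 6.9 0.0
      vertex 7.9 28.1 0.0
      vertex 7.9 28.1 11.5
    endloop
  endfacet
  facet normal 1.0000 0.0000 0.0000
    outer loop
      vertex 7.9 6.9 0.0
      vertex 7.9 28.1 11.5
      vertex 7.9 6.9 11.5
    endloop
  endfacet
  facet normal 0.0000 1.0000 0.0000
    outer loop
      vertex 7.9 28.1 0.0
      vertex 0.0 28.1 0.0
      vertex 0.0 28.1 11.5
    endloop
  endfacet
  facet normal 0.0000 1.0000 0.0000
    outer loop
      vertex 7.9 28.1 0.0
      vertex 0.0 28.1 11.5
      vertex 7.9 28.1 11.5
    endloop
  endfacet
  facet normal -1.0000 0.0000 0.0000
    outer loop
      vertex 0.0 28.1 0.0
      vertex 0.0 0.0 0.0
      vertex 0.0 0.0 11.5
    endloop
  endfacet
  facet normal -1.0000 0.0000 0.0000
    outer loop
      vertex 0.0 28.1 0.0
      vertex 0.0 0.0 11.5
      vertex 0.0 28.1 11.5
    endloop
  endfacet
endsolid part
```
; perimeter-only toolpath
G21 ; units = mm
G90 ; absolute positioning
G28 ; home
; layer 1
G0 Z1.9
G0 X0.0 Y0.0
G1 X27.9 Y0.0
G1 X27.9 Y6.9
G1 X7.9 Y6.9
G1 X7.9 Y28.1
G1 X0.0 Y28.1
G1 X0.0 Y0.0
; layer 2
G0 Z3.8
G0 X0.0 Y0.0
G1 X27.9 Y0.0
G1 X27.9 Y6.9
G1 X7.9 Y6.9
G1 X7.9 Y28.1
G1 X0.0 Y28.1
G1 X0.0 Y0.0
; layer 3
G0 Z5.8
G0 X0.0 Y0.0
G1 X27.9 Y0.0
G1 X27.9 Y6.9
G1 X7.9 Y6.9
G1 X7.9 Y28.1
G1 X0.0 Y28.1
G1 X0.0 Y0.0
; layer 4
G0 Z7.7
G0 X0.0 Y0.0
G1 X27.9 Y0.0
G1 X27.9 Y6.9
G1 X7.9 Y6.9
G1 X7.9 Y28.1
G1 X0.0 Y28.1
G1 X0.0 Y0.0
; layer 5
G0 Z9.6
G0 X0.0 Y0.0
G1 X27.9 Y0.0
G1 X27.9 Y6.9
G1 X7.9 Y6.9
G1 X7.9 Y28.1
G1 X0.0 Y28.1
G1 X0.0 Y0.0
; layer 6
G0 Z11.5
G0 X0.0 Y0.0
G1 X27.9 Y0.0
G1 X27.9 Y6.9
G1 X7.9 Y6.9
G1 X7.9 Y28.1
G1 X0.0 Y28.1
G1 X0.0 Y0.0
M2 ; end

The solid is an L-shaped prism: outer 27.9 × 28.1 mm, arm thicknesses ≈ 6.9 mm (horizontal) and 7.9 mm (vertical), extruded 11.5 mm in z. Slicing at Δz = 1.9 mm — 6 equal slices spanning the solid's height, so layer i sits at z = i·h/6 — gives 6 non-empty perimeters. Each is a 6-segment closed polygon; G0 lifts to the layer z and rapids to the start vertex, then G1 traces the edges.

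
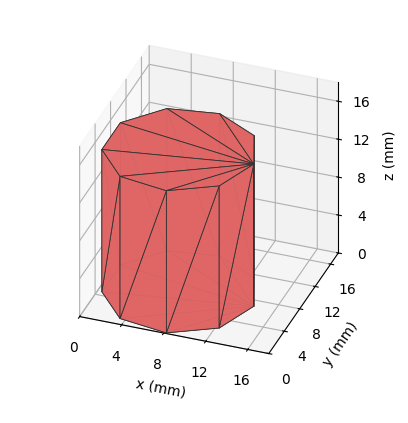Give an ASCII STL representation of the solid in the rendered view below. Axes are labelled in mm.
Reading the render: the shape is a regular 9-sided prism (a cylinder approximated with 9 flat sides), circumscribed radius ≈ 7 mm, height ≈ 15 mm (dimensions read to the nearest mm from the axis ticks). For the STL, each face is triangulated and given an outward normal.

solid part
  facet normal 0.0000 0.0000 -1.0000
    outer loop
      vertex 8.216 13.894 0.000
      vertex 12.362 11.500 0.000
      vertex 14.000 7.000 0.000
    endloop
  endfacet
  facet normal 0.0000 0.0000 -1.0000
    outer loop
      vertex 3.500 13.062 0.000
      vertex 8.216 13.894 0.000
      vertex 14.000 7.000 0.000
    endloop
  endfacet
  facet normal 0.0000 0.0000 -1.0000
    outer loop
      vertex 0.422 9.394 0.000
      vertex 3.500 13.062 0.000
      vertex 14.000 7.000 0.000
    endloop
  endfacet
  facet normal 0.0000 0.0000 -1.0000
    outer loop
      vertex 0.422 4.606 0.000
      vertex 0.422 9.394 0.000
      vertex 14.000 7.000 0.000
    endloop
  endfacet
  facet normal 0.0000 0.0000 -1.0000
    outer loop
      vertex 3.500 0.938 0.000
      vertex 0.422 4.606 0.000
      vertex 14.000 7.000 0.000
    endloop
  endfacet
  facet normal 0.0000 0.0000 -1.0000
    outer loop
      vertex 8.216 0.106 0.000
      vertex 3.500 0.938 0.000
      vertex 14.000 7.000 0.000
    endloop
  endfacet
  facet normal 0.0000 0.0000 -1.0000
    outer loop
      vertex 12.362 2.500 0.000
      vertex 8.216 0.106 0.000
      vertex 14.000 7.000 0.000
    endloop
  endfacet
  facet normal 0.0000 0.0000 1.0000
    outer loop
      vertex 14.000 7.000 15.000
      vertex 12.362 11.500 15.000
      vertex 8.216 13.894 15.000
    endloop
  endfacet
  facet normal 0.0000 0.0000 1.0000
    outer loop
      vertex 14.000 7.000 15.000
      vertex 8.216 13.894 15.000
      vertex 3.500 13.062 15.000
    endloop
  endfacet
  facet normal 0.0000 0.0000 1.0000
    outer loop
      vertex 14.000 7.000 15.000
      vertex 3.500 13.062 15.000
      vertex 0.422 9.394 15.000
    endloop
  endfacet
  facet normal 0.0000 0.0000 1.0000
    outer loop
      vertex 14.000 7.000 15.000
      vertex 0.422 9.394 15.000
      vertex 0.422 4.606 15.000
    endloop
  endfacet
  facet normal 0.0000 0.0000 1.0000
    outer loop
      vertex 14.000 7.000 15.000
      vertex 0.422 4.606 15.000
      vertex 3.500 0.938 15.000
    endloop
  endfacet
  facet normal 0.0000 0.0000 1.0000
    outer loop
      vertex 14.000 7.000 15.000
      vertex 3.500 0.938 15.000
      vertex 8.216 0.106 15.000
    endloop
  endfacet
  facet normal 0.0000 0.0000 1.0000
    outer loop
      vertex 14.000 7.000 15.000
      vertex 8.216 0.106 15.000
      vertex 12.362 2.500 15.000
    endloop
  endfacet
  facet normal 0.9397 0.3420 0.0000
    outer loop
      vertex 14.000 7.000 0.000
      vertex 12.362 11.500 0.000
      vertex 12.362 11.500 15.000
    endloop
  endfacet
  facet normal 0.9397 0.3420 0.0000
    outer loop
      vertex 14.000 7.000 0.000
      vertex 12.362 11.500 15.000
      vertex 14.000 7.000 15.000
    endloop
  endfacet
  facet normal 0.5000 0.8660 0.0000
    outer loop
      vertex 12.362 11.500 0.000
      vertex 8.216 13.894 0.000
      vertex 8.216 13.894 15.000
    endloop
  endfacet
  facet normal 0.5000 0.8660 0.0000
    outer loop
      vertex 12.362 11.500 0.000
      vertex 8.216 13.894 15.000
      vertex 12.362 11.500 15.000
    endloop
  endfacet
  facet normal -0.1737 0.9848 0.0000
    outer loop
      vertex 8.216 13.894 0.000
      vertex 3.500 13.062 0.000
      vertex 3.500 13.062 15.000
    endloop
  endfacet
  facet normal -0.1737 0.9848 0.0000
    outer loop
      vertex 8.216 13.894 0.000
      vertex 3.500 13.062 15.000
      vertex 8.216 13.894 15.000
    endloop
  endfacet
  facet normal -0.7660 0.6428 0.0000
    outer loop
      vertex 3.500 13.062 0.000
      vertex 0.422 9.394 0.000
      vertex 0.422 9.394 15.000
    endloop
  endfacet
  facet normal -0.7660 0.6428 0.0000
    outer loop
      vertex 3.500 13.062 0.000
      vertex 0.422 9.394 15.000
      vertex 3.500 13.062 15.000
    endloop
  endfacet
  facet normal -1.0000 0.0000 0.0000
    outer loop
      vertex 0.422 9.394 0.000
      vertex 0.422 4.606 0.000
      vertex 0.422 4.606 15.000
    endloop
  endfacet
  facet normal -1.0000 0.0000 0.0000
    outer loop
      vertex 0.422 9.394 0.000
      vertex 0.422 4.606 15.000
      vertex 0.422 9.394 15.000
    endloop
  endfacet
  facet normal -0.7660 -0.6428 0.0000
    outer loop
      vertex 0.422 4.606 0.000
      vertex 3.500 0.938 0.000
      vertex 3.500 0.938 15.000
    endloop
  endfacet
  facet normal -0.7660 -0.6428 0.0000
    outer loop
      vertex 0.422 4.606 0.000
      vertex 3.500 0.938 15.000
      vertex 0.422 4.606 15.000
    endloop
  endfacet
  facet normal -0.1737 -0.9848 0.0000
    outer loop
      vertex 3.500 0.938 0.000
      vertex 8.216 0.106 0.000
      vertex 8.216 0.106 15.000
    endloop
  endfacet
  facet normal -0.1737 -0.9848 0.0000
    outer loop
      vertex 3.500 0.938 0.000
      vertex 8.216 0.106 15.000
      vertex 3.500 0.938 15.000
    endloop
  endfacet
  facet normal 0.5000 -0.8660 0.0000
    outer loop
      vertex 8.216 0.106 0.000
      vertex 12.362 2.500 0.000
      vertex 12.362 2.500 15.000
    endloop
  endfacet
  facet normal 0.5000 -0.8660 0.0000
    outer loop
      vertex 8.216 0.106 0.000
      vertex 12.362 2.500 15.000
      vertex 8.216 0.106 15.000
    endloop
  endfacet
  facet normal 0.9397 -0.3420 0.0000
    outer loop
      vertex 12.362 2.500 0.000
      vertex 14.000 7.000 0.000
      vertex 14.000 7.000 15.000
    endloop
  endfacet
  facet normal 0.9397 -0.3420 0.0000
    outer loop
      vertex 12.362 2.500 0.000
      vertex 14.000 7.000 15.000
      vertex 12.362 2.500 15.000
    endloop
  endfacet
endsolid part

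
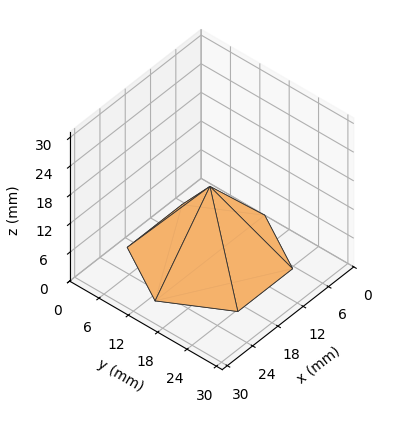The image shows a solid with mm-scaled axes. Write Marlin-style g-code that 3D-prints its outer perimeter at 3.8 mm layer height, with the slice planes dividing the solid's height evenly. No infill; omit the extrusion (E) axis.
Reading the render: the shape is a regular 6-sided pyramid, base circumscribed radius ≈ 13 mm, apex at z ≈ 15 mm (dimensions read to the nearest mm from the axis ticks). For the g-code, the solid's height is divided into equal slices at the stated Δz and each level perimeter traced with G1 moves after a G0 lift.

; perimeter-only toolpath
G21 ; units = mm
G90 ; absolute positioning
G28 ; home
; layer 1
G0 Z3.8
G0 X22.8 Y13.0
G1 X17.9 Y21.5
G1 X8.1 Y21.5
G1 X3.2 Y13.0
G1 X8.1 Y4.5
G1 X17.9 Y4.5
G1 X22.8 Y13.0
; layer 2
G0 Z7.5
G0 X19.5 Y13.0
G1 X16.2 Y18.6
G1 X9.8 Y18.6
G1 X6.5 Y13.0
G1 X9.8 Y7.3
G1 X16.2 Y7.3
G1 X19.5 Y13.0
; layer 3
G0 Z11.2
G0 X16.2 Y13.0
G1 X14.6 Y15.8
G1 X11.4 Y15.8
G1 X9.8 Y13.0
G1 X11.4 Y10.2
G1 X14.6 Y10.2
G1 X16.2 Y13.0
M2 ; end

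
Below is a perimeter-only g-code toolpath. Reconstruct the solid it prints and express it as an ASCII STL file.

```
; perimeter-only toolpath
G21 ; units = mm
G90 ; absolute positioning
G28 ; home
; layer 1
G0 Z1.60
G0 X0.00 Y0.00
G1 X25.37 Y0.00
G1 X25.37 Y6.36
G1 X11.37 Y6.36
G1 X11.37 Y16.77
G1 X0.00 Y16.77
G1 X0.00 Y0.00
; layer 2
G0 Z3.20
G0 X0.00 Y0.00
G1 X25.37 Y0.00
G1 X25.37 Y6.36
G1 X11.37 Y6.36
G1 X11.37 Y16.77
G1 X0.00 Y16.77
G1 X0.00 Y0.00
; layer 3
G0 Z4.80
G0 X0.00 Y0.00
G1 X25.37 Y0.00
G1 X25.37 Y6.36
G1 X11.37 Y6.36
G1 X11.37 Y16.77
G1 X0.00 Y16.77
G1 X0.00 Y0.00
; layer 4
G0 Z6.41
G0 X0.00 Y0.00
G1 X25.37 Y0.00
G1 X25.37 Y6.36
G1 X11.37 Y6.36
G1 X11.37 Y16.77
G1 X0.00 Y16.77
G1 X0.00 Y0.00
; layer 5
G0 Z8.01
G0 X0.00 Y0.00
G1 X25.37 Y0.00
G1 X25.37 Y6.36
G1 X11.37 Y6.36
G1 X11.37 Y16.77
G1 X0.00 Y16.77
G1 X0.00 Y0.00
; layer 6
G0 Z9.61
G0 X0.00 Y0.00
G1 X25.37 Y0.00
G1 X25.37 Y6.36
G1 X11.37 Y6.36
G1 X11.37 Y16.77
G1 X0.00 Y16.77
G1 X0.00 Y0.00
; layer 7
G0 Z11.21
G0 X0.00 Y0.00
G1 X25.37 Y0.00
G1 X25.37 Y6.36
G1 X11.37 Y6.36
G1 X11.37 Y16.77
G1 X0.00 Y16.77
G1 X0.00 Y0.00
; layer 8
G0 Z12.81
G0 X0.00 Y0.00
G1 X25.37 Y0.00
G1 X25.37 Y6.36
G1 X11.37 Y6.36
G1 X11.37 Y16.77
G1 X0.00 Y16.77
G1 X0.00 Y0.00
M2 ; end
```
solid part
  facet normal 0.0000 0.0000 -1.0000
    outer loop
      vertex 25.37 6.36 0.00
      vertex 25.37 0.00 0.00
      vertex 0.00 0.00 0.00
    endloop
  endfacet
  facet normal 0.0000 0.0000 -1.0000
    outer loop
      vertex 11.37 6.36 0.00
      vertex 25.37 6.36 0.00
      vertex 0.00 0.00 0.00
    endloop
  endfacet
  facet normal 0.0000 0.0000 -1.0000
    outer loop
      vertex 11.37 16.77 0.00
      vertex 11.37 6.36 0.00
      vertex 0.00 0.00 0.00
    endloop
  endfacet
  facet normal 0.0000 0.0000 -1.0000
    outer loop
      vertex 0.00 16.77 0.00
      vertex 11.37 16.77 0.00
      vertex 0.00 0.00 0.00
    endloop
  endfacet
  facet normal 0.0000 0.0000 1.0000
    outer loop
      vertex 0.00 0.00 12.81
      vertex 25.37 0.00 12.81
      vertex 25.37 6.36 12.81
    endloop
  endfacet
  facet normal 0.0000 0.0000 1.0000
    outer loop
      vertex 0.00 0.00 12.81
      vertex 25.37 6.36 12.81
      vertex 11.37 6.36 12.81
    endloop
  endfacet
  facet normal 0.0000 0.0000 1.0000
    outer loop
      vertex 0.00 0.00 12.81
      vertex 11.37 6.36 12.81
      vertex 11.37 16.77 12.81
    endloop
  endfacet
  facet normal 0.0000 0.0000 1.0000
    outer loop
      vertex 0.00 0.00 12.81
      vertex 11.37 16.77 12.81
      vertex 0.00 16.77 12.81
    endloop
  endfacet
  facet normal 0.0000 -1.0000 0.0000
    outer loop
      vertex 0.00 0.00 0.00
      vertex 25.37 0.00 0.00
      vertex 25.37 0.00 12.81
    endloop
  endfacet
  facet normal 0.0000 -1.0000 0.0000
    outer loop
      vertex 0.00 0.00 0.00
      vertex 25.37 0.00 12.81
      vertex 0.00 0.00 12.81
    endloop
  endfacet
  facet normal 1.0000 0.0000 0.0000
    outer loop
      vertex 25.37 0.00 0.00
      vertex 25.37 6.36 0.00
      vertex 25.37 6.36 12.81
    endloop
  endfacet
  facet normal 1.0000 0.0000 0.0000
    outer loop
      vertex 25.37 0.00 0.00
      vertex 25.37 6.36 12.81
      vertex 25.37 0.00 12.81
    endloop
  endfacet
  facet normal 0.0000 1.0000 0.0000
    outer loop
      vertex 25.37 6.36 0.00
      vertex 11.37 6.36 0.00
      vertex 11.37 6.36 12.81
    endloop
  endfacet
  facet normal 0.0000 1.0000 0.0000
    outer loop
      vertex 25.37 6.36 0.00
      vertex 11.37 6.36 12.81
      vertex 25.37 6.36 12.81
    endloop
  endfacet
  facet normal 1.0000 0.0000 0.0000
    outer loop
      vertex 11.37 6.36 0.00
      vertex 11.37 16.77 0.00
      vertex 11.37 16.77 12.81
    endloop
  endfacet
  facet normal 1.0000 0.0000 0.0000
    outer loop
      vertex 11.37 6.36 0.00
      vertex 11.37 16.77 12.81
      vertex 11.37 6.36 12.81
    endloop
  endfacet
  facet normal 0.0000 1.0000 0.0000
    outer loop
      vertex 11.37 16.77 0.00
      vertex 0.00 16.77 0.00
      vertex 0.00 16.77 12.81
    endloop
  endfacet
  facet normal 0.0000 1.0000 0.0000
    outer loop
      vertex 11.37 16.77 0.00
      vertex 0.00 16.77 12.81
      vertex 11.37 16.77 12.81
    endloop
  endfacet
  facet normal -1.0000 0.0000 0.0000
    outer loop
      vertex 0.00 16.77 0.00
      vertex 0.00 0.00 0.00
      vertex 0.00 0.00 12.81
    endloop
  endfacet
  facet normal -1.0000 0.0000 0.0000
    outer loop
      vertex 0.00 16.77 0.00
      vertex 0.00 0.00 12.81
      vertex 0.00 16.77 12.81
    endloop
  endfacet
endsolid part

The G0 Z moves step by Δz≈1.60 mm. Every layer's G1 loop is the same polygon, so the solid is a straight extrusion of it from z=0 to z≈12.8. Closing with flat bottom and top caps and triangulating gives 20 facets — an L-shaped prism: outer 25.4 × 16.8 mm, arm thicknesses ≈ 6.36 mm (horizontal) and 11.4 mm (vertical), extruded 12.8 mm in z.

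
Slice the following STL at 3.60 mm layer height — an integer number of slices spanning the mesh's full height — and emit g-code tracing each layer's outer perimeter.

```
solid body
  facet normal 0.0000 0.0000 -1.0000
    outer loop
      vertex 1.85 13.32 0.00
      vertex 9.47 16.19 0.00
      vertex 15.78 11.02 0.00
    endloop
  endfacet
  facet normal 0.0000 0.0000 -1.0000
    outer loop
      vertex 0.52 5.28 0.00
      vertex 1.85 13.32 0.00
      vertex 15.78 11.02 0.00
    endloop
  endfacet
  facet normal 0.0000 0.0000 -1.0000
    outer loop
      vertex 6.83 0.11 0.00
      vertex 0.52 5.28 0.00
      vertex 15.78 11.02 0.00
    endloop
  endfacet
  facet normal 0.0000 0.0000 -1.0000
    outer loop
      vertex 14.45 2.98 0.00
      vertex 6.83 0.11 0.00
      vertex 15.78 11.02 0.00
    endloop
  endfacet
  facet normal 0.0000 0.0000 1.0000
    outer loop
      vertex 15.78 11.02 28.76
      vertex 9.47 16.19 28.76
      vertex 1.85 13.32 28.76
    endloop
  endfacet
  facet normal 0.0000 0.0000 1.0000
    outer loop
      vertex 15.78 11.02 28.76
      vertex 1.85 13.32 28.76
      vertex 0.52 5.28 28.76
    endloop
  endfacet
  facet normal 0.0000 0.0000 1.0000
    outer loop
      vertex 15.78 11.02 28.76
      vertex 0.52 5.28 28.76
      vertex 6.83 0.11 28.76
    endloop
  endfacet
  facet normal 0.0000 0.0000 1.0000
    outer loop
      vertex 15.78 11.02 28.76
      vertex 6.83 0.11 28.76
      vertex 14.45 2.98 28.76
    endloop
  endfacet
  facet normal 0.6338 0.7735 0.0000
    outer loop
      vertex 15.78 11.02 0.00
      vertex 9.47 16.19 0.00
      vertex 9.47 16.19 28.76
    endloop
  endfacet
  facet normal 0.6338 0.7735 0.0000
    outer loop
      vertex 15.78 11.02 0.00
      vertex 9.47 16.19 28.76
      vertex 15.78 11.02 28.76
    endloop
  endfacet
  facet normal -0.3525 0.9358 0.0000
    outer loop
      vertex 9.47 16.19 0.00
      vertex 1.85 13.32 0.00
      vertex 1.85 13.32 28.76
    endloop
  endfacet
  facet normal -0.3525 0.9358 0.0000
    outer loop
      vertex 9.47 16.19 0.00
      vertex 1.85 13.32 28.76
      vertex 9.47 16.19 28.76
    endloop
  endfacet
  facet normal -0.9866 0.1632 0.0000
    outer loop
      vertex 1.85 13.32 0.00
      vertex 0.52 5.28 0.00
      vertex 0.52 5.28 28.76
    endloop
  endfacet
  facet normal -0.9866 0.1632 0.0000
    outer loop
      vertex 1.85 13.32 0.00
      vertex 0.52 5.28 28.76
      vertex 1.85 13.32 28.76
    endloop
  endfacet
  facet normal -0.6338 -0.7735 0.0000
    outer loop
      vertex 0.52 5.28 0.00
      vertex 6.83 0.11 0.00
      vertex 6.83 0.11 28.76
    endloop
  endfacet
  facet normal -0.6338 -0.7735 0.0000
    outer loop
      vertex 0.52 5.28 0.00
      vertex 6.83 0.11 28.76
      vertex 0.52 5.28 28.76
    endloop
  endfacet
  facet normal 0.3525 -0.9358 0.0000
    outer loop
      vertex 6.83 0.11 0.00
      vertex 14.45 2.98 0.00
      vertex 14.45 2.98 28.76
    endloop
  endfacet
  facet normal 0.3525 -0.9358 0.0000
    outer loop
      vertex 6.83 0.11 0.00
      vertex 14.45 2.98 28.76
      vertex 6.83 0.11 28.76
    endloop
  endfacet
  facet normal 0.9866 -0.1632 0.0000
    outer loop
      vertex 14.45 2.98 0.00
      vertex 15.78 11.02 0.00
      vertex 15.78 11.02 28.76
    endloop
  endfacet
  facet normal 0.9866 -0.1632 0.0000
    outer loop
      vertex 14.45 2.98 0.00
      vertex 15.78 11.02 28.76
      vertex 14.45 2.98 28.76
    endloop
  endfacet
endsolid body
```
; perimeter-only toolpath
G21 ; units = mm
G90 ; absolute positioning
G28 ; home
; layer 1
G0 Z3.60
G0 X15.78 Y11.02
G1 X9.47 Y16.19
G1 X1.85 Y13.32
G1 X0.52 Y5.28
G1 X6.83 Y0.11
G1 X14.45 Y2.98
G1 X15.78 Y11.02
; layer 2
G0 Z7.19
G0 X15.78 Y11.02
G1 X9.47 Y16.19
G1 X1.85 Y13.32
G1 X0.52 Y5.28
G1 X6.83 Y0.11
G1 X14.45 Y2.98
G1 X15.78 Y11.02
; layer 3
G0 Z10.79
G0 X15.78 Y11.02
G1 X9.47 Y16.19
G1 X1.85 Y13.32
G1 X0.52 Y5.28
G1 X6.83 Y0.11
G1 X14.45 Y2.98
G1 X15.78 Y11.02
; layer 4
G0 Z14.38
G0 X15.78 Y11.02
G1 X9.47 Y16.19
G1 X1.85 Y13.32
G1 X0.52 Y5.28
G1 X6.83 Y0.11
G1 X14.45 Y2.98
G1 X15.78 Y11.02
; layer 5
G0 Z17.98
G0 X15.78 Y11.02
G1 X9.47 Y16.19
G1 X1.85 Y13.32
G1 X0.52 Y5.28
G1 X6.83 Y0.11
G1 X14.45 Y2.98
G1 X15.78 Y11.02
; layer 6
G0 Z21.57
G0 X15.78 Y11.02
G1 X9.47 Y16.19
G1 X1.85 Y13.32
G1 X0.52 Y5.28
G1 X6.83 Y0.11
G1 X14.45 Y2.98
G1 X15.78 Y11.02
; layer 7
G0 Z25.17
G0 X15.78 Y11.02
G1 X9.47 Y16.19
G1 X1.85 Y13.32
G1 X0.52 Y5.28
G1 X6.83 Y0.11
G1 X14.45 Y2.98
G1 X15.78 Y11.02
; layer 8
G0 Z28.76
G0 X15.78 Y11.02
G1 X9.47 Y16.19
G1 X1.85 Y13.32
G1 X0.52 Y5.28
G1 X6.83 Y0.11
G1 X14.45 Y2.98
G1 X15.78 Y11.02
M2 ; end

The solid is a regular 6-sided prism (a cylinder approximated with 6 flat sides), circumscribed radius ≈ 8.15 mm, height ≈ 28.8 mm. Slicing at Δz = 3.60 mm — 8 equal slices spanning the solid's height, so layer i sits at z = i·h/8 — gives 8 non-empty perimeters. Each is a 6-segment closed polygon; G0 lifts to the layer z and rapids to the start vertex, then G1 traces the edges.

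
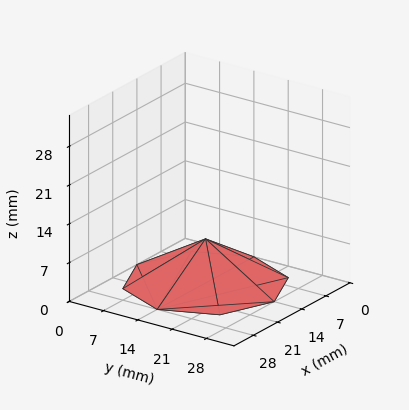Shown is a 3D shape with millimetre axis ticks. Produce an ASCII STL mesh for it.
Reading the render: the shape is a regular 8-sided pyramid, base circumscribed radius ≈ 14 mm, apex at z ≈ 8 mm (dimensions read to the nearest mm from the axis ticks). For the STL, each face is triangulated and given an outward normal.

solid part
  facet normal 0.0000 0.0000 -1.0000
    outer loop
      vertex 14.0 28.0 0.0
      vertex 23.9 23.9 0.0
      vertex 28.0 14.0 0.0
    endloop
  endfacet
  facet normal 0.0000 0.0000 -1.0000
    outer loop
      vertex 4.1 23.9 0.0
      vertex 14.0 28.0 0.0
      vertex 28.0 14.0 0.0
    endloop
  endfacet
  facet normal 0.0000 0.0000 -1.0000
    outer loop
      vertex 0.0 14.0 0.0
      vertex 4.1 23.9 0.0
      vertex 28.0 14.0 0.0
    endloop
  endfacet
  facet normal 0.0000 0.0000 -1.0000
    outer loop
      vertex 4.1 4.1 0.0
      vertex 0.0 14.0 0.0
      vertex 28.0 14.0 0.0
    endloop
  endfacet
  facet normal 0.0000 0.0000 -1.0000
    outer loop
      vertex 14.0 0.0 0.0
      vertex 4.1 4.1 0.0
      vertex 28.0 14.0 0.0
    endloop
  endfacet
  facet normal 0.0000 0.0000 -1.0000
    outer loop
      vertex 23.9 4.1 0.0
      vertex 14.0 0.0 0.0
      vertex 28.0 14.0 0.0
    endloop
  endfacet
  facet normal 0.4860 0.2013 0.8505
    outer loop
      vertex 28.0 14.0 0.0
      vertex 23.9 23.9 0.0
      vertex 14.0 14.0 8.0
    endloop
  endfacet
  facet normal 0.2013 0.4860 0.8505
    outer loop
      vertex 23.9 23.9 0.0
      vertex 14.0 28.0 0.0
      vertex 14.0 14.0 8.0
    endloop
  endfacet
  facet normal -0.2013 0.4860 0.8505
    outer loop
      vertex 14.0 28.0 0.0
      vertex 4.1 23.9 0.0
      vertex 14.0 14.0 8.0
    endloop
  endfacet
  facet normal -0.4860 0.2013 0.8505
    outer loop
      vertex 4.1 23.9 0.0
      vertex 0.0 14.0 0.0
      vertex 14.0 14.0 8.0
    endloop
  endfacet
  facet normal -0.4860 -0.2013 0.8505
    outer loop
      vertex 0.0 14.0 0.0
      vertex 4.1 4.1 0.0
      vertex 14.0 14.0 8.0
    endloop
  endfacet
  facet normal -0.2013 -0.4860 0.8505
    outer loop
      vertex 4.1 4.1 0.0
      vertex 14.0 0.0 0.0
      vertex 14.0 14.0 8.0
    endloop
  endfacet
  facet normal 0.2013 -0.4860 0.8505
    outer loop
      vertex 14.0 0.0 0.0
      vertex 23.9 4.1 0.0
      vertex 14.0 14.0 8.0
    endloop
  endfacet
  facet normal 0.4860 -0.2013 0.8505
    outer loop
      vertex 23.9 4.1 0.0
      vertex 28.0 14.0 0.0
      vertex 14.0 14.0 8.0
    endloop
  endfacet
endsolid part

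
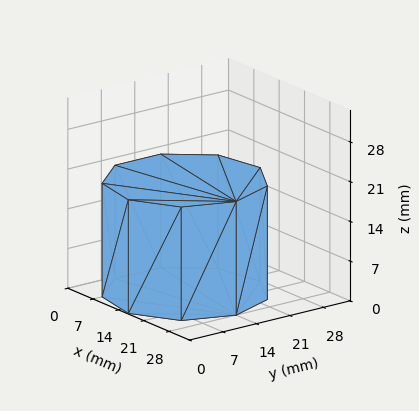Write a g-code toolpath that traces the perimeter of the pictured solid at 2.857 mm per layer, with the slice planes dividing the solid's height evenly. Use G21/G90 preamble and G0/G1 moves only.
Reading the render: the shape is a regular 9-sided prism (a cylinder approximated with 9 flat sides), circumscribed radius ≈ 14 mm, height ≈ 20 mm (dimensions read to the nearest mm from the axis ticks). For the g-code, the solid's height is divided into equal slices at the stated Δz and each level perimeter traced with G1 moves after a G0 lift.

; perimeter-only toolpath
G21 ; units = mm
G90 ; absolute positioning
G28 ; home
; layer 1
G0 Z2.857
G0 X28.000 Y14.000
G1 X24.725 Y22.999
G1 X16.431 Y27.787
G1 X7.000 Y26.124
G1 X0.844 Y18.788
G1 X0.844 Y9.212
G1 X7.000 Y1.876
G1 X16.431 Y0.213
G1 X24.725 Y5.001
G1 X28.000 Y14.000
; layer 2
G0 Z5.714
G0 X28.000 Y14.000
G1 X24.725 Y22.999
G1 X16.431 Y27.787
G1 X7.000 Y26.124
G1 X0.844 Y18.788
G1 X0.844 Y9.212
G1 X7.000 Y1.876
G1 X16.431 Y0.213
G1 X24.725 Y5.001
G1 X28.000 Y14.000
; layer 3
G0 Z8.571
G0 X28.000 Y14.000
G1 X24.725 Y22.999
G1 X16.431 Y27.787
G1 X7.000 Y26.124
G1 X0.844 Y18.788
G1 X0.844 Y9.212
G1 X7.000 Y1.876
G1 X16.431 Y0.213
G1 X24.725 Y5.001
G1 X28.000 Y14.000
; layer 4
G0 Z11.429
G0 X28.000 Y14.000
G1 X24.725 Y22.999
G1 X16.431 Y27.787
G1 X7.000 Y26.124
G1 X0.844 Y18.788
G1 X0.844 Y9.212
G1 X7.000 Y1.876
G1 X16.431 Y0.213
G1 X24.725 Y5.001
G1 X28.000 Y14.000
; layer 5
G0 Z14.286
G0 X28.000 Y14.000
G1 X24.725 Y22.999
G1 X16.431 Y27.787
G1 X7.000 Y26.124
G1 X0.844 Y18.788
G1 X0.844 Y9.212
G1 X7.000 Y1.876
G1 X16.431 Y0.213
G1 X24.725 Y5.001
G1 X28.000 Y14.000
; layer 6
G0 Z17.143
G0 X28.000 Y14.000
G1 X24.725 Y22.999
G1 X16.431 Y27.787
G1 X7.000 Y26.124
G1 X0.844 Y18.788
G1 X0.844 Y9.212
G1 X7.000 Y1.876
G1 X16.431 Y0.213
G1 X24.725 Y5.001
G1 X28.000 Y14.000
; layer 7
G0 Z20.000
G0 X28.000 Y14.000
G1 X24.725 Y22.999
G1 X16.431 Y27.787
G1 X7.000 Y26.124
G1 X0.844 Y18.788
G1 X0.844 Y9.212
G1 X7.000 Y1.876
G1 X16.431 Y0.213
G1 X24.725 Y5.001
G1 X28.000 Y14.000
M2 ; end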